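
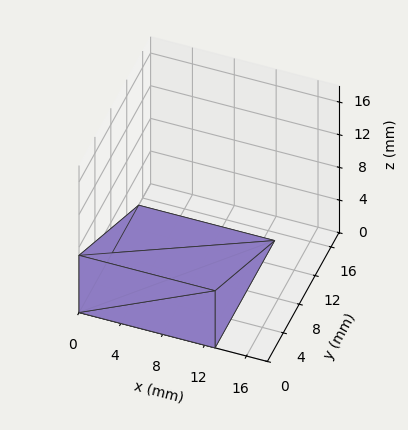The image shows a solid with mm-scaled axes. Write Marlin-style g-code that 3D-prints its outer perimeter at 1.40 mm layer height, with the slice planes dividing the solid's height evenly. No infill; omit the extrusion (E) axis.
Reading the render: the shape is a wedge (ramp): 13 × 15 mm base, rising to 7 mm along the y=0 edge and sloping linearly to z=0 at y=15 (dimensions read to the nearest mm from the axis ticks). For the g-code, the solid's height is divided into equal slices at the stated Δz and each level perimeter traced with G1 moves after a G0 lift.

; perimeter-only toolpath
G21 ; units = mm
G90 ; absolute positioning
G28 ; home
; layer 1
G0 Z1.40
G0 X0.00 Y0.00
G1 X13.00 Y0.00
G1 X13.00 Y12.00
G1 X0.00 Y12.00
G1 X0.00 Y0.00
; layer 2
G0 Z2.80
G0 X0.00 Y0.00
G1 X13.00 Y0.00
G1 X13.00 Y9.00
G1 X0.00 Y9.00
G1 X0.00 Y0.00
; layer 3
G0 Z4.20
G0 X0.00 Y0.00
G1 X13.00 Y0.00
G1 X13.00 Y6.00
G1 X0.00 Y6.00
G1 X0.00 Y0.00
; layer 4
G0 Z5.60
G0 X0.00 Y0.00
G1 X13.00 Y0.00
G1 X13.00 Y3.00
G1 X0.00 Y3.00
G1 X0.00 Y0.00
M2 ; end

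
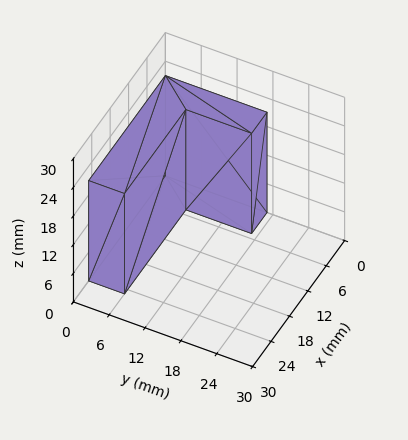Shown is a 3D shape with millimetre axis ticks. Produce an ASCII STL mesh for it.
Reading the render: the shape is an L-shaped prism: outer 25 × 17 mm, arm thicknesses ≈ 6 mm (horizontal) and 5 mm (vertical), extruded 21 mm in z (dimensions read to the nearest mm from the axis ticks). For the STL, each face is triangulated and given an outward normal.

solid part
  facet normal 0.0000 0.0000 -1.0000
    outer loop
      vertex 25.000 6.000 0.000
      vertex 25.000 0.000 0.000
      vertex 0.000 0.000 0.000
    endloop
  endfacet
  facet normal 0.0000 0.0000 -1.0000
    outer loop
      vertex 5.000 6.000 0.000
      vertex 25.000 6.000 0.000
      vertex 0.000 0.000 0.000
    endloop
  endfacet
  facet normal 0.0000 0.0000 -1.0000
    outer loop
      vertex 5.000 17.000 0.000
      vertex 5.000 6.000 0.000
      vertex 0.000 0.000 0.000
    endloop
  endfacet
  facet normal 0.0000 0.0000 -1.0000
    outer loop
      vertex 0.000 17.000 0.000
      vertex 5.000 17.000 0.000
      vertex 0.000 0.000 0.000
    endloop
  endfacet
  facet normal 0.0000 0.0000 1.0000
    outer loop
      vertex 0.000 0.000 21.000
      vertex 25.000 0.000 21.000
      vertex 25.000 6.000 21.000
    endloop
  endfacet
  facet normal 0.0000 0.0000 1.0000
    outer loop
      vertex 0.000 0.000 21.000
      vertex 25.000 6.000 21.000
      vertex 5.000 6.000 21.000
    endloop
  endfacet
  facet normal 0.0000 0.0000 1.0000
    outer loop
      vertex 0.000 0.000 21.000
      vertex 5.000 6.000 21.000
      vertex 5.000 17.000 21.000
    endloop
  endfacet
  facet normal 0.0000 0.0000 1.0000
    outer loop
      vertex 0.000 0.000 21.000
      vertex 5.000 17.000 21.000
      vertex 0.000 17.000 21.000
    endloop
  endfacet
  facet normal 0.0000 -1.0000 0.0000
    outer loop
      vertex 0.000 0.000 0.000
      vertex 25.000 0.000 0.000
      vertex 25.000 0.000 21.000
    endloop
  endfacet
  facet normal 0.0000 -1.0000 0.0000
    outer loop
      vertex 0.000 0.000 0.000
      vertex 25.000 0.000 21.000
      vertex 0.000 0.000 21.000
    endloop
  endfacet
  facet normal 1.0000 0.0000 0.0000
    outer loop
      vertex 25.000 0.000 0.000
      vertex 25.000 6.000 0.000
      vertex 25.000 6.000 21.000
    endloop
  endfacet
  facet normal 1.0000 0.0000 0.0000
    outer loop
      vertex 25.000 0.000 0.000
      vertex 25.000 6.000 21.000
      vertex 25.000 0.000 21.000
    endloop
  endfacet
  facet normal 0.0000 1.0000 0.0000
    outer loop
      vertex 25.000 6.000 0.000
      vertex 5.000 6.000 0.000
      vertex 5.000 6.000 21.000
    endloop
  endfacet
  facet normal 0.0000 1.0000 0.0000
    outer loop
      vertex 25.000 6.000 0.000
      vertex 5.000 6.000 21.000
      vertex 25.000 6.000 21.000
    endloop
  endfacet
  facet normal 1.0000 0.0000 0.0000
    outer loop
      vertex 5.000 6.000 0.000
      vertex 5.000 17.000 0.000
      vertex 5.000 17.000 21.000
    endloop
  endfacet
  facet normal 1.0000 0.0000 0.0000
    outer loop
      vertex 5.000 6.000 0.000
      vertex 5.000 17.000 21.000
      vertex 5.000 6.000 21.000
    endloop
  endfacet
  facet normal 0.0000 1.0000 0.0000
    outer loop
      vertex 5.000 17.000 0.000
      vertex 0.000 17.000 0.000
      vertex 0.000 17.000 21.000
    endloop
  endfacet
  facet normal 0.0000 1.0000 0.0000
    outer loop
      vertex 5.000 17.000 0.000
      vertex 0.000 17.000 21.000
      vertex 5.000 17.000 21.000
    endloop
  endfacet
  facet normal -1.0000 0.0000 0.0000
    outer loop
      vertex 0.000 17.000 0.000
      vertex 0.000 0.000 0.000
      vertex 0.000 0.000 21.000
    endloop
  endfacet
  facet normal -1.0000 0.0000 0.0000
    outer loop
      vertex 0.000 17.000 0.000
      vertex 0.000 0.000 21.000
      vertex 0.000 17.000 21.000
    endloop
  endfacet
endsolid part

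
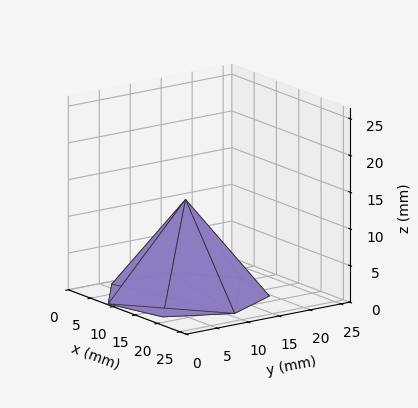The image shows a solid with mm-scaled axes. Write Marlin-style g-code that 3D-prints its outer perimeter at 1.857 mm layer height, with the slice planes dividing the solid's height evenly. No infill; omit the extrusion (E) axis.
Reading the render: the shape is a regular 7-sided pyramid, base circumscribed radius ≈ 11 mm, apex at z ≈ 13 mm (dimensions read to the nearest mm from the axis ticks). For the g-code, the solid's height is divided into equal slices at the stated Δz and each level perimeter traced with G1 moves after a G0 lift.

; perimeter-only toolpath
G21 ; units = mm
G90 ; absolute positioning
G28 ; home
; layer 1
G0 Z1.857
G0 X20.429 Y11.000
G1 X16.878 Y18.371
G1 X8.902 Y20.192
G1 X2.505 Y15.091
G1 X2.505 Y6.909
G1 X8.902 Y1.808
G1 X16.878 Y3.629
G1 X20.429 Y11.000
; layer 2
G0 Z3.714
G0 X18.857 Y11.000
G1 X15.899 Y17.143
G1 X9.251 Y18.660
G1 X3.921 Y14.409
G1 X3.921 Y7.591
G1 X9.251 Y3.340
G1 X15.899 Y4.857
G1 X18.857 Y11.000
; layer 3
G0 Z5.571
G0 X17.286 Y11.000
G1 X14.919 Y15.914
G1 X9.601 Y17.128
G1 X5.337 Y13.727
G1 X5.337 Y8.273
G1 X9.601 Y4.872
G1 X14.919 Y6.086
G1 X17.286 Y11.000
; layer 4
G0 Z7.429
G0 X15.714 Y11.000
G1 X13.939 Y14.686
G1 X9.951 Y15.596
G1 X6.752 Y13.046
G1 X6.752 Y8.954
G1 X9.951 Y6.404
G1 X13.939 Y7.314
G1 X15.714 Y11.000
; layer 5
G0 Z9.286
G0 X14.143 Y11.000
G1 X12.959 Y13.457
G1 X10.301 Y14.064
G1 X8.168 Y12.364
G1 X8.168 Y9.636
G1 X10.301 Y7.936
G1 X12.959 Y8.543
G1 X14.143 Y11.000
; layer 6
G0 Z11.143
G0 X12.571 Y11.000
G1 X11.980 Y12.229
G1 X10.650 Y12.532
G1 X9.584 Y11.682
G1 X9.584 Y10.318
G1 X10.650 Y9.468
G1 X11.980 Y9.771
G1 X12.571 Y11.000
M2 ; end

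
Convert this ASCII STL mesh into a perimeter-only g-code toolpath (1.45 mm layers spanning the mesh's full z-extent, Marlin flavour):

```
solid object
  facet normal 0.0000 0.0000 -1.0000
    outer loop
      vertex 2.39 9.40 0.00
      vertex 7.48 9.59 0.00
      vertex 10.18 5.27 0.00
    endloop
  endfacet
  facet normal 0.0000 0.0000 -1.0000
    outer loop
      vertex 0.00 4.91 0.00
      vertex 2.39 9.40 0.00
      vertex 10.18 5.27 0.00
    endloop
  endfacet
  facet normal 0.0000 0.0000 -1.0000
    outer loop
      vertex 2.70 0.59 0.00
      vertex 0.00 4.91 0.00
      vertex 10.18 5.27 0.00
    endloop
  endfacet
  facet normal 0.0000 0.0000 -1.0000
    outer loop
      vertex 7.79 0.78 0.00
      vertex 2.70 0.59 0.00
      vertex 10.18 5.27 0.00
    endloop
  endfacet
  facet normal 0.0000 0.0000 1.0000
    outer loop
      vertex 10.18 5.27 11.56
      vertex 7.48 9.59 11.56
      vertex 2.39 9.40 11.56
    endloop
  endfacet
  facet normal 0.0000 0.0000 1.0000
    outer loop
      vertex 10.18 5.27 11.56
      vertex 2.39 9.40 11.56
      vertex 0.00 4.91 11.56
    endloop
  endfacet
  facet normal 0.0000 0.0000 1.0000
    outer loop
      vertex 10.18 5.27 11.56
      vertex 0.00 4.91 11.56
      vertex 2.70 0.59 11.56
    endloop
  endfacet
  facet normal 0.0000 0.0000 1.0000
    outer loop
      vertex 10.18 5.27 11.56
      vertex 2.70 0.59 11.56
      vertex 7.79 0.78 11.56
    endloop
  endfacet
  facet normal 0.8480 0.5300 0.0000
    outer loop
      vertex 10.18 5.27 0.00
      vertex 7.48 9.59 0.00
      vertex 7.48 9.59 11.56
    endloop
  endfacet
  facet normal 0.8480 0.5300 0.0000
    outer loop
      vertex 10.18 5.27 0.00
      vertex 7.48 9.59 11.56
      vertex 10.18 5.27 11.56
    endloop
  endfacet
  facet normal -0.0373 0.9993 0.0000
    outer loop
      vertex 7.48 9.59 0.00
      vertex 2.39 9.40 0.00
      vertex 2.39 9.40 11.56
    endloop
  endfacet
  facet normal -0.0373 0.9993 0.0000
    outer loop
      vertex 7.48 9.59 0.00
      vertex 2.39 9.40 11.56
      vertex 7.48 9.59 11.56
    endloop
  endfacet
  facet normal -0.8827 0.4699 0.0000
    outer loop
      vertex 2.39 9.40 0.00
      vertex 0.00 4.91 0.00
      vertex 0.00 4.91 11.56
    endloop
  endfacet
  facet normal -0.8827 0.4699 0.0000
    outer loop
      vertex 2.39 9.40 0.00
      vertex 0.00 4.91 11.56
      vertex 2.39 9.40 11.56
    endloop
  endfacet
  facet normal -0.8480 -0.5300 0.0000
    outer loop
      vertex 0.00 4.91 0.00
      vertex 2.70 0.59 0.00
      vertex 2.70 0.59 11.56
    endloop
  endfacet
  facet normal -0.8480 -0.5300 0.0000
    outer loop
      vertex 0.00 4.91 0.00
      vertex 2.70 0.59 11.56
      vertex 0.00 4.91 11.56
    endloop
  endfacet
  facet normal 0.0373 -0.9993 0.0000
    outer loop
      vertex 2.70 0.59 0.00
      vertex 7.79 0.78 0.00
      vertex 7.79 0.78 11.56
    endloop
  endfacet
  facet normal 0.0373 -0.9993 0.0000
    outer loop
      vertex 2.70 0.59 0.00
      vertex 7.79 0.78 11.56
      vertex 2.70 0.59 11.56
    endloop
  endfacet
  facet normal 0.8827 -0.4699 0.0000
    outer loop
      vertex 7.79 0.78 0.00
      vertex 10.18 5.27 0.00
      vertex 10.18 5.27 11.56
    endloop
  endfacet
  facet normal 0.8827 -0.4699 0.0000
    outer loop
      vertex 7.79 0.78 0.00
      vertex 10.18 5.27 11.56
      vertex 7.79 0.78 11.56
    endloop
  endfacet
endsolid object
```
; perimeter-only toolpath
G21 ; units = mm
G90 ; absolute positioning
G28 ; home
; layer 1
G0 Z1.45
G0 X10.18 Y5.27
G1 X7.48 Y9.59
G1 X2.39 Y9.40
G1 X0.00 Y4.91
G1 X2.70 Y0.59
G1 X7.79 Y0.78
G1 X10.18 Y5.27
; layer 2
G0 Z2.89
G0 X10.18 Y5.27
G1 X7.48 Y9.59
G1 X2.39 Y9.40
G1 X0.00 Y4.91
G1 X2.70 Y0.59
G1 X7.79 Y0.78
G1 X10.18 Y5.27
; layer 3
G0 Z4.33
G0 X10.18 Y5.27
G1 X7.48 Y9.59
G1 X2.39 Y9.40
G1 X0.00 Y4.91
G1 X2.70 Y0.59
G1 X7.79 Y0.78
G1 X10.18 Y5.27
; layer 4
G0 Z5.78
G0 X10.18 Y5.27
G1 X7.48 Y9.59
G1 X2.39 Y9.40
G1 X0.00 Y4.91
G1 X2.70 Y0.59
G1 X7.79 Y0.78
G1 X10.18 Y5.27
; layer 5
G0 Z7.23
G0 X10.18 Y5.27
G1 X7.48 Y9.59
G1 X2.39 Y9.40
G1 X0.00 Y4.91
G1 X2.70 Y0.59
G1 X7.79 Y0.78
G1 X10.18 Y5.27
; layer 6
G0 Z8.67
G0 X10.18 Y5.27
G1 X7.48 Y9.59
G1 X2.39 Y9.40
G1 X0.00 Y4.91
G1 X2.70 Y0.59
G1 X7.79 Y0.78
G1 X10.18 Y5.27
; layer 7
G0 Z10.12
G0 X10.18 Y5.27
G1 X7.48 Y9.59
G1 X2.39 Y9.40
G1 X0.00 Y4.91
G1 X2.70 Y0.59
G1 X7.79 Y0.78
G1 X10.18 Y5.27
; layer 8
G0 Z11.56
G0 X10.18 Y5.27
G1 X7.48 Y9.59
G1 X2.39 Y9.40
G1 X0.00 Y4.91
G1 X2.70 Y0.59
G1 X7.79 Y0.78
G1 X10.18 Y5.27
M2 ; end

The solid is a regular 6-sided prism (a cylinder approximated with 6 flat sides), circumscribed radius ≈ 5.09 mm, height ≈ 11.6 mm. Slicing at Δz = 1.45 mm — 8 equal slices spanning the solid's height, so layer i sits at z = i·h/8 — gives 8 non-empty perimeters. Each is a 6-segment closed polygon; G0 lifts to the layer z and rapids to the start vertex, then G1 traces the edges.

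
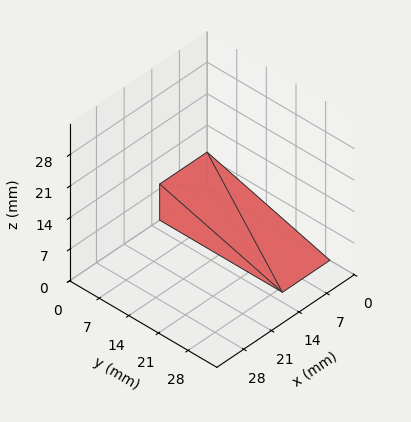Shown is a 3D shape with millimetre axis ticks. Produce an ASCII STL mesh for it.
Reading the render: the shape is a wedge (ramp): 12 × 29 mm base, rising to 8 mm along the y=0 edge and sloping linearly to z=0 at y=29 (dimensions read to the nearest mm from the axis ticks). For the STL, each face is triangulated and given an outward normal.

solid part
  facet normal 0.0000 0.0000 -1.0000
    outer loop
      vertex 12.00 29.00 0.00
      vertex 12.00 0.00 0.00
      vertex 0.00 0.00 0.00
    endloop
  endfacet
  facet normal 0.0000 0.0000 -1.0000
    outer loop
      vertex 0.00 29.00 0.00
      vertex 12.00 29.00 0.00
      vertex 0.00 0.00 0.00
    endloop
  endfacet
  facet normal 0.0000 -1.0000 0.0000
    outer loop
      vertex 0.00 0.00 0.00
      vertex 12.00 0.00 0.00
      vertex 12.00 0.00 8.00
    endloop
  endfacet
  facet normal 0.0000 -1.0000 0.0000
    outer loop
      vertex 0.00 0.00 0.00
      vertex 12.00 0.00 8.00
      vertex 0.00 0.00 8.00
    endloop
  endfacet
  facet normal 0.0000 0.2659 0.9640
    outer loop
      vertex 0.00 0.00 8.00
      vertex 12.00 0.00 8.00
      vertex 12.00 29.00 0.00
    endloop
  endfacet
  facet normal 0.0000 0.2659 0.9640
    outer loop
      vertex 0.00 0.00 8.00
      vertex 12.00 29.00 0.00
      vertex 0.00 29.00 0.00
    endloop
  endfacet
  facet normal -1.0000 0.0000 0.0000
    outer loop
      vertex 0.00 0.00 8.00
      vertex 0.00 29.00 0.00
      vertex 0.00 0.00 0.00
    endloop
  endfacet
  facet normal 1.0000 0.0000 0.0000
    outer loop
      vertex 12.00 0.00 0.00
      vertex 12.00 29.00 0.00
      vertex 12.00 0.00 8.00
    endloop
  endfacet
endsolid part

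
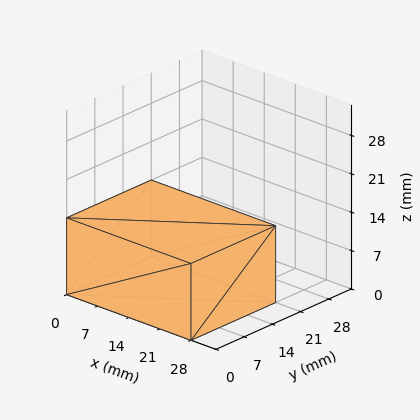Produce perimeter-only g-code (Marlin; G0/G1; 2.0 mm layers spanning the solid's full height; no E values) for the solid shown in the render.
Reading the render: the shape is a rectangular box, roughly 28 × 21 mm footprint and 14 mm tall (dimensions read to the nearest mm from the axis ticks). For the g-code, the solid's height is divided into equal slices at the stated Δz and each level perimeter traced with G1 moves after a G0 lift.

; perimeter-only toolpath
G21 ; units = mm
G90 ; absolute positioning
G28 ; home
; layer 1
G0 Z2.0
G0 X0.0 Y0.0
G1 X28.0 Y0.0
G1 X28.0 Y21.0
G1 X0.0 Y21.0
G1 X0.0 Y0.0
; layer 2
G0 Z4.0
G0 X0.0 Y0.0
G1 X28.0 Y0.0
G1 X28.0 Y21.0
G1 X0.0 Y21.0
G1 X0.0 Y0.0
; layer 3
G0 Z6.0
G0 X0.0 Y0.0
G1 X28.0 Y0.0
G1 X28.0 Y21.0
G1 X0.0 Y21.0
G1 X0.0 Y0.0
; layer 4
G0 Z8.0
G0 X0.0 Y0.0
G1 X28.0 Y0.0
G1 X28.0 Y21.0
G1 X0.0 Y21.0
G1 X0.0 Y0.0
; layer 5
G0 Z10.0
G0 X0.0 Y0.0
G1 X28.0 Y0.0
G1 X28.0 Y21.0
G1 X0.0 Y21.0
G1 X0.0 Y0.0
; layer 6
G0 Z12.0
G0 X0.0 Y0.0
G1 X28.0 Y0.0
G1 X28.0 Y21.0
G1 X0.0 Y21.0
G1 X0.0 Y0.0
; layer 7
G0 Z14.0
G0 X0.0 Y0.0
G1 X28.0 Y0.0
G1 X28.0 Y21.0
G1 X0.0 Y21.0
G1 X0.0 Y0.0
M2 ; end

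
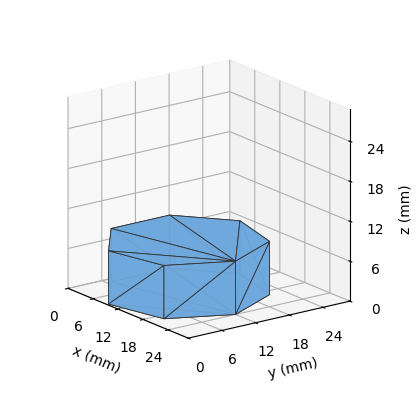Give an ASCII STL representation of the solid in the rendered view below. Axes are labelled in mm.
Reading the render: the shape is a regular 7-sided prism (a cylinder approximated with 7 flat sides), circumscribed radius ≈ 12 mm, height ≈ 8 mm (dimensions read to the nearest mm from the axis ticks). For the STL, each face is triangulated and given an outward normal.

solid part
  facet normal 0.0000 0.0000 -1.0000
    outer loop
      vertex 9.3 23.7 0.0
      vertex 19.5 21.4 0.0
      vertex 24.0 12.0 0.0
    endloop
  endfacet
  facet normal 0.0000 0.0000 -1.0000
    outer loop
      vertex 1.2 17.2 0.0
      vertex 9.3 23.7 0.0
      vertex 24.0 12.0 0.0
    endloop
  endfacet
  facet normal 0.0000 0.0000 -1.0000
    outer loop
      vertex 1.2 6.8 0.0
      vertex 1.2 17.2 0.0
      vertex 24.0 12.0 0.0
    endloop
  endfacet
  facet normal 0.0000 0.0000 -1.0000
    outer loop
      vertex 9.3 0.3 0.0
      vertex 1.2 6.8 0.0
      vertex 24.0 12.0 0.0
    endloop
  endfacet
  facet normal 0.0000 0.0000 -1.0000
    outer loop
      vertex 19.5 2.6 0.0
      vertex 9.3 0.3 0.0
      vertex 24.0 12.0 0.0
    endloop
  endfacet
  facet normal 0.0000 0.0000 1.0000
    outer loop
      vertex 24.0 12.0 8.0
      vertex 19.5 21.4 8.0
      vertex 9.3 23.7 8.0
    endloop
  endfacet
  facet normal 0.0000 0.0000 1.0000
    outer loop
      vertex 24.0 12.0 8.0
      vertex 9.3 23.7 8.0
      vertex 1.2 17.2 8.0
    endloop
  endfacet
  facet normal 0.0000 0.0000 1.0000
    outer loop
      vertex 24.0 12.0 8.0
      vertex 1.2 17.2 8.0
      vertex 1.2 6.8 8.0
    endloop
  endfacet
  facet normal 0.0000 0.0000 1.0000
    outer loop
      vertex 24.0 12.0 8.0
      vertex 1.2 6.8 8.0
      vertex 9.3 0.3 8.0
    endloop
  endfacet
  facet normal 0.0000 0.0000 1.0000
    outer loop
      vertex 24.0 12.0 8.0
      vertex 9.3 0.3 8.0
      vertex 19.5 2.6 8.0
    endloop
  endfacet
  facet normal 0.9020 0.4318 0.0000
    outer loop
      vertex 24.0 12.0 0.0
      vertex 19.5 21.4 0.0
      vertex 19.5 21.4 8.0
    endloop
  endfacet
  facet normal 0.9020 0.4318 0.0000
    outer loop
      vertex 24.0 12.0 0.0
      vertex 19.5 21.4 8.0
      vertex 24.0 12.0 8.0
    endloop
  endfacet
  facet normal 0.2200 0.9755 0.0000
    outer loop
      vertex 19.5 21.4 0.0
      vertex 9.3 23.7 0.0
      vertex 9.3 23.7 8.0
    endloop
  endfacet
  facet normal 0.2200 0.9755 0.0000
    outer loop
      vertex 19.5 21.4 0.0
      vertex 9.3 23.7 8.0
      vertex 19.5 21.4 8.0
    endloop
  endfacet
  facet normal -0.6259 0.7799 0.0000
    outer loop
      vertex 9.3 23.7 0.0
      vertex 1.2 17.2 0.0
      vertex 1.2 17.2 8.0
    endloop
  endfacet
  facet normal -0.6259 0.7799 0.0000
    outer loop
      vertex 9.3 23.7 0.0
      vertex 1.2 17.2 8.0
      vertex 9.3 23.7 8.0
    endloop
  endfacet
  facet normal -1.0000 0.0000 0.0000
    outer loop
      vertex 1.2 17.2 0.0
      vertex 1.2 6.8 0.0
      vertex 1.2 6.8 8.0
    endloop
  endfacet
  facet normal -1.0000 0.0000 0.0000
    outer loop
      vertex 1.2 17.2 0.0
      vertex 1.2 6.8 8.0
      vertex 1.2 17.2 8.0
    endloop
  endfacet
  facet normal -0.6259 -0.7799 0.0000
    outer loop
      vertex 1.2 6.8 0.0
      vertex 9.3 0.3 0.0
      vertex 9.3 0.3 8.0
    endloop
  endfacet
  facet normal -0.6259 -0.7799 0.0000
    outer loop
      vertex 1.2 6.8 0.0
      vertex 9.3 0.3 8.0
      vertex 1.2 6.8 8.0
    endloop
  endfacet
  facet normal 0.2200 -0.9755 0.0000
    outer loop
      vertex 9.3 0.3 0.0
      vertex 19.5 2.6 0.0
      vertex 19.5 2.6 8.0
    endloop
  endfacet
  facet normal 0.2200 -0.9755 0.0000
    outer loop
      vertex 9.3 0.3 0.0
      vertex 19.5 2.6 8.0
      vertex 9.3 0.3 8.0
    endloop
  endfacet
  facet normal 0.9020 -0.4318 0.0000
    outer loop
      vertex 19.5 2.6 0.0
      vertex 24.0 12.0 0.0
      vertex 24.0 12.0 8.0
    endloop
  endfacet
  facet normal 0.9020 -0.4318 0.0000
    outer loop
      vertex 19.5 2.6 0.0
      vertex 24.0 12.0 8.0
      vertex 19.5 2.6 8.0
    endloop
  endfacet
endsolid part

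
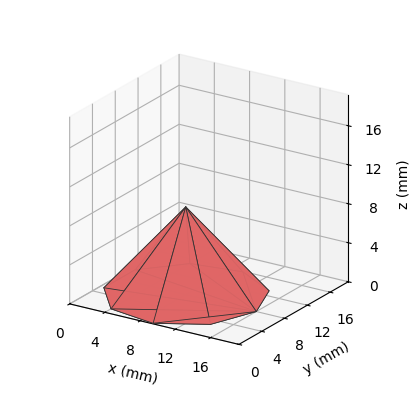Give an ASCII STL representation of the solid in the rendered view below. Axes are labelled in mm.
Reading the render: the shape is a regular 9-sided pyramid, base circumscribed radius ≈ 8 mm, apex at z ≈ 9 mm (dimensions read to the nearest mm from the axis ticks). For the STL, each face is triangulated and given an outward normal.

solid part
  facet normal 0.0000 0.0000 -1.0000
    outer loop
      vertex 9.39 15.88 0.00
      vertex 14.13 13.14 0.00
      vertex 16.00 8.00 0.00
    endloop
  endfacet
  facet normal 0.0000 0.0000 -1.0000
    outer loop
      vertex 4.00 14.93 0.00
      vertex 9.39 15.88 0.00
      vertex 16.00 8.00 0.00
    endloop
  endfacet
  facet normal 0.0000 0.0000 -1.0000
    outer loop
      vertex 0.48 10.74 0.00
      vertex 4.00 14.93 0.00
      vertex 16.00 8.00 0.00
    endloop
  endfacet
  facet normal 0.0000 0.0000 -1.0000
    outer loop
      vertex 0.48 5.26 0.00
      vertex 0.48 10.74 0.00
      vertex 16.00 8.00 0.00
    endloop
  endfacet
  facet normal 0.0000 0.0000 -1.0000
    outer loop
      vertex 4.00 1.07 0.00
      vertex 0.48 5.26 0.00
      vertex 16.00 8.00 0.00
    endloop
  endfacet
  facet normal 0.0000 0.0000 -1.0000
    outer loop
      vertex 9.39 0.12 0.00
      vertex 4.00 1.07 0.00
      vertex 16.00 8.00 0.00
    endloop
  endfacet
  facet normal 0.0000 0.0000 -1.0000
    outer loop
      vertex 14.13 2.86 0.00
      vertex 9.39 0.12 0.00
      vertex 16.00 8.00 0.00
    endloop
  endfacet
  facet normal 0.7212 0.2624 0.6411
    outer loop
      vertex 16.00 8.00 0.00
      vertex 14.13 13.14 0.00
      vertex 8.00 8.00 9.00
    endloop
  endfacet
  facet normal 0.3841 0.6644 0.6411
    outer loop
      vertex 14.13 13.14 0.00
      vertex 9.39 15.88 0.00
      vertex 8.00 8.00 9.00
    endloop
  endfacet
  facet normal -0.1332 0.7558 0.6411
    outer loop
      vertex 9.39 15.88 0.00
      vertex 4.00 14.93 0.00
      vertex 8.00 8.00 9.00
    endloop
  endfacet
  facet normal -0.5876 0.4936 0.6412
    outer loop
      vertex 4.00 14.93 0.00
      vertex 0.48 10.74 0.00
      vertex 8.00 8.00 9.00
    endloop
  endfacet
  facet normal -0.7674 0.0000 0.6412
    outer loop
      vertex 0.48 10.74 0.00
      vertex 0.48 5.26 0.00
      vertex 8.00 8.00 9.00
    endloop
  endfacet
  facet normal -0.5876 -0.4936 0.6412
    outer loop
      vertex 0.48 5.26 0.00
      vertex 4.00 1.07 0.00
      vertex 8.00 8.00 9.00
    endloop
  endfacet
  facet normal -0.1332 -0.7558 0.6411
    outer loop
      vertex 4.00 1.07 0.00
      vertex 9.39 0.12 0.00
      vertex 8.00 8.00 9.00
    endloop
  endfacet
  facet normal 0.3841 -0.6644 0.6411
    outer loop
      vertex 9.39 0.12 0.00
      vertex 14.13 2.86 0.00
      vertex 8.00 8.00 9.00
    endloop
  endfacet
  facet normal 0.7212 -0.2624 0.6411
    outer loop
      vertex 14.13 2.86 0.00
      vertex 16.00 8.00 0.00
      vertex 8.00 8.00 9.00
    endloop
  endfacet
endsolid part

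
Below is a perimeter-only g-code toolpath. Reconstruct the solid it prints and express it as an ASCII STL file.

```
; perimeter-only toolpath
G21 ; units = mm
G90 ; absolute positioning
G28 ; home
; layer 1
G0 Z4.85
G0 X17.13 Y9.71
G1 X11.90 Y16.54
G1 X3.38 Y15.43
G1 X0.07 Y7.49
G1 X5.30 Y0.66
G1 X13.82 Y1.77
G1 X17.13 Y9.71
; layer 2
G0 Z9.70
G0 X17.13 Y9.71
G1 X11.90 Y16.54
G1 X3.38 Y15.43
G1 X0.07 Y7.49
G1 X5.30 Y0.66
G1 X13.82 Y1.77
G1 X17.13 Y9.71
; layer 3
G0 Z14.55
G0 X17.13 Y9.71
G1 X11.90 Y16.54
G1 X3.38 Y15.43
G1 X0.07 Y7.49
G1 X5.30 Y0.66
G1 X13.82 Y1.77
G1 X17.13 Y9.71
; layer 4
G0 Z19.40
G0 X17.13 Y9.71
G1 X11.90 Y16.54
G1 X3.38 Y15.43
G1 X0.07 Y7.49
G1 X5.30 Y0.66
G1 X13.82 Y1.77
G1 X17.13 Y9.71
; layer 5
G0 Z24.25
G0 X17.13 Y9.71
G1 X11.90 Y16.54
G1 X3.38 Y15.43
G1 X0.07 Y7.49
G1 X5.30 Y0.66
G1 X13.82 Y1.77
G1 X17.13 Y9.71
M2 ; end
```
solid part
  facet normal 0.0000 0.0000 -1.0000
    outer loop
      vertex 3.38 15.43 0.00
      vertex 11.90 16.54 0.00
      vertex 17.13 9.71 0.00
    endloop
  endfacet
  facet normal 0.0000 0.0000 -1.0000
    outer loop
      vertex 0.07 7.49 0.00
      vertex 3.38 15.43 0.00
      vertex 17.13 9.71 0.00
    endloop
  endfacet
  facet normal 0.0000 0.0000 -1.0000
    outer loop
      vertex 5.30 0.66 0.00
      vertex 0.07 7.49 0.00
      vertex 17.13 9.71 0.00
    endloop
  endfacet
  facet normal 0.0000 0.0000 -1.0000
    outer loop
      vertex 13.82 1.77 0.00
      vertex 5.30 0.66 0.00
      vertex 17.13 9.71 0.00
    endloop
  endfacet
  facet normal 0.0000 0.0000 1.0000
    outer loop
      vertex 17.13 9.71 24.25
      vertex 11.90 16.54 24.25
      vertex 3.38 15.43 24.25
    endloop
  endfacet
  facet normal 0.0000 0.0000 1.0000
    outer loop
      vertex 17.13 9.71 24.25
      vertex 3.38 15.43 24.25
      vertex 0.07 7.49 24.25
    endloop
  endfacet
  facet normal 0.0000 0.0000 1.0000
    outer loop
      vertex 17.13 9.71 24.25
      vertex 0.07 7.49 24.25
      vertex 5.30 0.66 24.25
    endloop
  endfacet
  facet normal 0.0000 0.0000 1.0000
    outer loop
      vertex 17.13 9.71 24.25
      vertex 5.30 0.66 24.25
      vertex 13.82 1.77 24.25
    endloop
  endfacet
  facet normal 0.7940 0.6080 0.0000
    outer loop
      vertex 17.13 9.71 0.00
      vertex 11.90 16.54 0.00
      vertex 11.90 16.54 24.25
    endloop
  endfacet
  facet normal 0.7940 0.6080 0.0000
    outer loop
      vertex 17.13 9.71 0.00
      vertex 11.90 16.54 24.25
      vertex 17.13 9.71 24.25
    endloop
  endfacet
  facet normal -0.1292 0.9916 0.0000
    outer loop
      vertex 11.90 16.54 0.00
      vertex 3.38 15.43 0.00
      vertex 3.38 15.43 24.25
    endloop
  endfacet
  facet normal -0.1292 0.9916 0.0000
    outer loop
      vertex 11.90 16.54 0.00
      vertex 3.38 15.43 24.25
      vertex 11.90 16.54 24.25
    endloop
  endfacet
  facet normal -0.9230 0.3848 0.0000
    outer loop
      vertex 3.38 15.43 0.00
      vertex 0.07 7.49 0.00
      vertex 0.07 7.49 24.25
    endloop
  endfacet
  facet normal -0.9230 0.3848 0.0000
    outer loop
      vertex 3.38 15.43 0.00
      vertex 0.07 7.49 24.25
      vertex 3.38 15.43 24.25
    endloop
  endfacet
  facet normal -0.7940 -0.6080 0.0000
    outer loop
      vertex 0.07 7.49 0.00
      vertex 5.30 0.66 0.00
      vertex 5.30 0.66 24.25
    endloop
  endfacet
  facet normal -0.7940 -0.6080 0.0000
    outer loop
      vertex 0.07 7.49 0.00
      vertex 5.30 0.66 24.25
      vertex 0.07 7.49 24.25
    endloop
  endfacet
  facet normal 0.1292 -0.9916 0.0000
    outer loop
      vertex 5.30 0.66 0.00
      vertex 13.82 1.77 0.00
      vertex 13.82 1.77 24.25
    endloop
  endfacet
  facet normal 0.1292 -0.9916 0.0000
    outer loop
      vertex 5.30 0.66 0.00
      vertex 13.82 1.77 24.25
      vertex 5.30 0.66 24.25
    endloop
  endfacet
  facet normal 0.9230 -0.3848 0.0000
    outer loop
      vertex 13.82 1.77 0.00
      vertex 17.13 9.71 0.00
      vertex 17.13 9.71 24.25
    endloop
  endfacet
  facet normal 0.9230 -0.3848 0.0000
    outer loop
      vertex 13.82 1.77 0.00
      vertex 17.13 9.71 24.25
      vertex 13.82 1.77 24.25
    endloop
  endfacet
endsolid part

The G0 Z moves step by Δz≈4.85 mm. Every layer's G1 loop is the same polygon, so the solid is a straight extrusion of it from z=0 to z≈24.2. Closing with flat bottom and top caps and triangulating gives 20 facets — a regular 6-sided prism (a cylinder approximated with 6 flat sides), circumscribed radius ≈ 8.6 mm, height ≈ 24.2 mm.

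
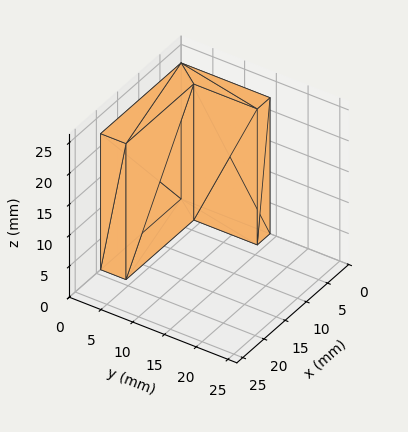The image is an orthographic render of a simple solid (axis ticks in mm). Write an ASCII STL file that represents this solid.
Reading the render: the shape is an L-shaped prism: outer 19 × 14 mm, arm thicknesses ≈ 4 mm (horizontal) and 3 mm (vertical), extruded 22 mm in z (dimensions read to the nearest mm from the axis ticks). For the STL, each face is triangulated and given an outward normal.

solid part
  facet normal 0.0000 0.0000 -1.0000
    outer loop
      vertex 19.00 4.00 0.00
      vertex 19.00 0.00 0.00
      vertex 0.00 0.00 0.00
    endloop
  endfacet
  facet normal 0.0000 0.0000 -1.0000
    outer loop
      vertex 3.00 4.00 0.00
      vertex 19.00 4.00 0.00
      vertex 0.00 0.00 0.00
    endloop
  endfacet
  facet normal 0.0000 0.0000 -1.0000
    outer loop
      vertex 3.00 14.00 0.00
      vertex 3.00 4.00 0.00
      vertex 0.00 0.00 0.00
    endloop
  endfacet
  facet normal 0.0000 0.0000 -1.0000
    outer loop
      vertex 0.00 14.00 0.00
      vertex 3.00 14.00 0.00
      vertex 0.00 0.00 0.00
    endloop
  endfacet
  facet normal 0.0000 0.0000 1.0000
    outer loop
      vertex 0.00 0.00 22.00
      vertex 19.00 0.00 22.00
      vertex 19.00 4.00 22.00
    endloop
  endfacet
  facet normal 0.0000 0.0000 1.0000
    outer loop
      vertex 0.00 0.00 22.00
      vertex 19.00 4.00 22.00
      vertex 3.00 4.00 22.00
    endloop
  endfacet
  facet normal 0.0000 0.0000 1.0000
    outer loop
      vertex 0.00 0.00 22.00
      vertex 3.00 4.00 22.00
      vertex 3.00 14.00 22.00
    endloop
  endfacet
  facet normal 0.0000 0.0000 1.0000
    outer loop
      vertex 0.00 0.00 22.00
      vertex 3.00 14.00 22.00
      vertex 0.00 14.00 22.00
    endloop
  endfacet
  facet normal 0.0000 -1.0000 0.0000
    outer loop
      vertex 0.00 0.00 0.00
      vertex 19.00 0.00 0.00
      vertex 19.00 0.00 22.00
    endloop
  endfacet
  facet normal 0.0000 -1.0000 0.0000
    outer loop
      vertex 0.00 0.00 0.00
      vertex 19.00 0.00 22.00
      vertex 0.00 0.00 22.00
    endloop
  endfacet
  facet normal 1.0000 0.0000 0.0000
    outer loop
      vertex 19.00 0.00 0.00
      vertex 19.00 4.00 0.00
      vertex 19.00 4.00 22.00
    endloop
  endfacet
  facet normal 1.0000 0.0000 0.0000
    outer loop
      vertex 19.00 0.00 0.00
      vertex 19.00 4.00 22.00
      vertex 19.00 0.00 22.00
    endloop
  endfacet
  facet normal 0.0000 1.0000 0.0000
    outer loop
      vertex 19.00 4.00 0.00
      vertex 3.00 4.00 0.00
      vertex 3.00 4.00 22.00
    endloop
  endfacet
  facet normal 0.0000 1.0000 0.0000
    outer loop
      vertex 19.00 4.00 0.00
      vertex 3.00 4.00 22.00
      vertex 19.00 4.00 22.00
    endloop
  endfacet
  facet normal 1.0000 0.0000 0.0000
    outer loop
      vertex 3.00 4.00 0.00
      vertex 3.00 14.00 0.00
      vertex 3.00 14.00 22.00
    endloop
  endfacet
  facet normal 1.0000 0.0000 0.0000
    outer loop
      vertex 3.00 4.00 0.00
      vertex 3.00 14.00 22.00
      vertex 3.00 4.00 22.00
    endloop
  endfacet
  facet normal 0.0000 1.0000 0.0000
    outer loop
      vertex 3.00 14.00 0.00
      vertex 0.00 14.00 0.00
      vertex 0.00 14.00 22.00
    endloop
  endfacet
  facet normal 0.0000 1.0000 0.0000
    outer loop
      vertex 3.00 14.00 0.00
      vertex 0.00 14.00 22.00
      vertex 3.00 14.00 22.00
    endloop
  endfacet
  facet normal -1.0000 0.0000 0.0000
    outer loop
      vertex 0.00 14.00 0.00
      vertex 0.00 0.00 0.00
      vertex 0.00 0.00 22.00
    endloop
  endfacet
  facet normal -1.0000 0.0000 0.0000
    outer loop
      vertex 0.00 14.00 0.00
      vertex 0.00 0.00 22.00
      vertex 0.00 14.00 22.00
    endloop
  endfacet
endsolid part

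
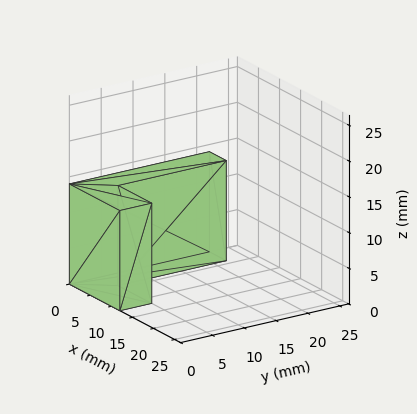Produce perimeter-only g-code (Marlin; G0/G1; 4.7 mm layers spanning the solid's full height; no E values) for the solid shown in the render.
Reading the render: the shape is an L-shaped prism: outer 12 × 22 mm, arm thicknesses ≈ 5 mm (horizontal) and 4 mm (vertical), extruded 14 mm in z (dimensions read to the nearest mm from the axis ticks). For the g-code, the solid's height is divided into equal slices at the stated Δz and each level perimeter traced with G1 moves after a G0 lift.

; perimeter-only toolpath
G21 ; units = mm
G90 ; absolute positioning
G28 ; home
; layer 1
G0 Z4.7
G0 X0.0 Y0.0
G1 X12.0 Y0.0
G1 X12.0 Y5.0
G1 X4.0 Y5.0
G1 X4.0 Y22.0
G1 X0.0 Y22.0
G1 X0.0 Y0.0
; layer 2
G0 Z9.3
G0 X0.0 Y0.0
G1 X12.0 Y0.0
G1 X12.0 Y5.0
G1 X4.0 Y5.0
G1 X4.0 Y22.0
G1 X0.0 Y22.0
G1 X0.0 Y0.0
; layer 3
G0 Z14.0
G0 X0.0 Y0.0
G1 X12.0 Y0.0
G1 X12.0 Y5.0
G1 X4.0 Y5.0
G1 X4.0 Y22.0
G1 X0.0 Y22.0
G1 X0.0 Y0.0
M2 ; end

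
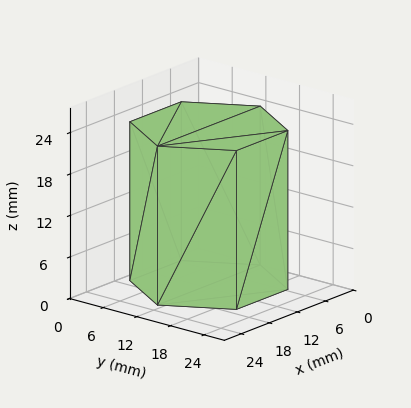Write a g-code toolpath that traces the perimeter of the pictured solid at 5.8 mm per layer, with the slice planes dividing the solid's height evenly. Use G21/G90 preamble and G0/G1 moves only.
Reading the render: the shape is a regular 6-sided prism (a cylinder approximated with 6 flat sides), circumscribed radius ≈ 11 mm, height ≈ 23 mm (dimensions read to the nearest mm from the axis ticks). For the g-code, the solid's height is divided into equal slices at the stated Δz and each level perimeter traced with G1 moves after a G0 lift.

; perimeter-only toolpath
G21 ; units = mm
G90 ; absolute positioning
G28 ; home
; layer 1
G0 Z5.8
G0 X22.0 Y11.0
G1 X16.5 Y20.5
G1 X5.5 Y20.5
G1 X0.0 Y11.0
G1 X5.5 Y1.5
G1 X16.5 Y1.5
G1 X22.0 Y11.0
; layer 2
G0 Z11.5
G0 X22.0 Y11.0
G1 X16.5 Y20.5
G1 X5.5 Y20.5
G1 X0.0 Y11.0
G1 X5.5 Y1.5
G1 X16.5 Y1.5
G1 X22.0 Y11.0
; layer 3
G0 Z17.2
G0 X22.0 Y11.0
G1 X16.5 Y20.5
G1 X5.5 Y20.5
G1 X0.0 Y11.0
G1 X5.5 Y1.5
G1 X16.5 Y1.5
G1 X22.0 Y11.0
; layer 4
G0 Z23.0
G0 X22.0 Y11.0
G1 X16.5 Y20.5
G1 X5.5 Y20.5
G1 X0.0 Y11.0
G1 X5.5 Y1.5
G1 X16.5 Y1.5
G1 X22.0 Y11.0
M2 ; end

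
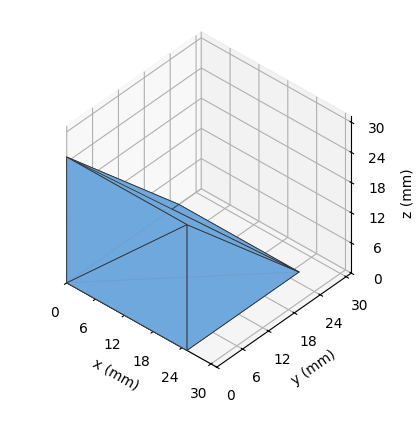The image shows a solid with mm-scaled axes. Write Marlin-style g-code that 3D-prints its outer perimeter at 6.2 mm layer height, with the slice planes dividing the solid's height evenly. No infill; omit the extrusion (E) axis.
Reading the render: the shape is a wedge (ramp): 25 × 26 mm base, rising to 25 mm along the y=0 edge and sloping linearly to z=0 at y=26 (dimensions read to the nearest mm from the axis ticks). For the g-code, the solid's height is divided into equal slices at the stated Δz and each level perimeter traced with G1 moves after a G0 lift.

; perimeter-only toolpath
G21 ; units = mm
G90 ; absolute positioning
G28 ; home
; layer 1
G0 Z6.2
G0 X0.0 Y0.0
G1 X25.0 Y0.0
G1 X25.0 Y19.5
G1 X0.0 Y19.5
G1 X0.0 Y0.0
; layer 2
G0 Z12.5
G0 X0.0 Y0.0
G1 X25.0 Y0.0
G1 X25.0 Y13.0
G1 X0.0 Y13.0
G1 X0.0 Y0.0
; layer 3
G0 Z18.8
G0 X0.0 Y0.0
G1 X25.0 Y0.0
G1 X25.0 Y6.5
G1 X0.0 Y6.5
G1 X0.0 Y0.0
M2 ; end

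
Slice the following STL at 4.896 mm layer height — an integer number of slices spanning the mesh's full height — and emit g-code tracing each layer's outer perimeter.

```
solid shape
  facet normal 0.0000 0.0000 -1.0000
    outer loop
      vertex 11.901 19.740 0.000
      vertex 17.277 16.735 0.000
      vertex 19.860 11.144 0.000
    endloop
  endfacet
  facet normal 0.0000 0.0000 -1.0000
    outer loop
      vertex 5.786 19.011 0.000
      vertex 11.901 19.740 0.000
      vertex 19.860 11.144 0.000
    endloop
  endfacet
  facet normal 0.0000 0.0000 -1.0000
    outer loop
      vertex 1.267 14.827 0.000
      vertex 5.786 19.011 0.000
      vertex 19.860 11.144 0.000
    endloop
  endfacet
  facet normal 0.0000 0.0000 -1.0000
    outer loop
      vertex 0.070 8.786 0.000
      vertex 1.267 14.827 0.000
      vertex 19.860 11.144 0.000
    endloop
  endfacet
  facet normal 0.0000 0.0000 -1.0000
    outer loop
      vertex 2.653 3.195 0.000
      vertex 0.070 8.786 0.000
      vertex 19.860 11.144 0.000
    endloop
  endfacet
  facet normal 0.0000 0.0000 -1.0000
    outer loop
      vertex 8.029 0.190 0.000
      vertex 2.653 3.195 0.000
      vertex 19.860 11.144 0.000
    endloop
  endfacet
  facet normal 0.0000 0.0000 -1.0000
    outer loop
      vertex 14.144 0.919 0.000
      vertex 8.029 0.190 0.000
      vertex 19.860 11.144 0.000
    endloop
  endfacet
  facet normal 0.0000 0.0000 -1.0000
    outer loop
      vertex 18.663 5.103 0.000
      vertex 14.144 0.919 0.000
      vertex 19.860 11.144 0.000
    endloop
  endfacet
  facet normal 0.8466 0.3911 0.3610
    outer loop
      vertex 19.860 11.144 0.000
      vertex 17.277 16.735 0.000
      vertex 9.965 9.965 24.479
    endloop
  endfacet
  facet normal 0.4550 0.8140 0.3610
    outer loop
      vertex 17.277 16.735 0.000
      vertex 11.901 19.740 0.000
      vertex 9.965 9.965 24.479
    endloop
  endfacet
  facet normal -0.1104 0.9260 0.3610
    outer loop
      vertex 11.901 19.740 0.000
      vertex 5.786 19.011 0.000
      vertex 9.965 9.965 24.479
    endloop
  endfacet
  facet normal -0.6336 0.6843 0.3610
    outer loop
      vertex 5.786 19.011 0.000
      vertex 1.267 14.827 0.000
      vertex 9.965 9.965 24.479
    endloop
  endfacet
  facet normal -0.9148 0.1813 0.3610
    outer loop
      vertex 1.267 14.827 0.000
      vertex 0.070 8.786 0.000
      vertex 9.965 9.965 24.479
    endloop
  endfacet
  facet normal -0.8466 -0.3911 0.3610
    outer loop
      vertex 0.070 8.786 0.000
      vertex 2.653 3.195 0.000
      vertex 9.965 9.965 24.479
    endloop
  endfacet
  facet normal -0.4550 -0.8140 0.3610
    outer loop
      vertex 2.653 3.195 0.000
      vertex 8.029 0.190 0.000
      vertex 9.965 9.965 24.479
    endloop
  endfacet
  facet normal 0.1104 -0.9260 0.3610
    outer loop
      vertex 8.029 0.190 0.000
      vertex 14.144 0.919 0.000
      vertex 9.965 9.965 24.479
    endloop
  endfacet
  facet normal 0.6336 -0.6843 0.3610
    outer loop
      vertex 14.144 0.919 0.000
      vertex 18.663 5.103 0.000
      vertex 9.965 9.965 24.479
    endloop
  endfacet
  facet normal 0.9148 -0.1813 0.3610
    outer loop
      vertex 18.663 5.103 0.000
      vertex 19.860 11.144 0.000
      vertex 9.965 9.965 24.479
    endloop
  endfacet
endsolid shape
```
; perimeter-only toolpath
G21 ; units = mm
G90 ; absolute positioning
G28 ; home
; layer 1
G0 Z4.896
G0 X17.881 Y10.908
G1 X15.815 Y15.381
G1 X11.514 Y17.785
G1 X6.622 Y17.202
G1 X3.007 Y13.855
G1 X2.049 Y9.022
G1 X4.115 Y4.549
G1 X8.416 Y2.145
G1 X13.308 Y2.728
G1 X16.923 Y6.075
G1 X17.881 Y10.908
; layer 2
G0 Z9.792
G0 X15.902 Y10.672
G1 X14.352 Y14.027
G1 X11.127 Y15.830
G1 X7.458 Y15.393
G1 X4.746 Y12.882
G1 X4.028 Y9.258
G1 X5.578 Y5.903
G1 X8.803 Y4.100
G1 X12.472 Y4.537
G1 X15.184 Y7.048
G1 X15.902 Y10.672
; layer 3
G0 Z14.687
G0 X13.923 Y10.437
G1 X12.890 Y12.673
G1 X10.739 Y13.875
G1 X8.293 Y13.583
G1 X6.486 Y11.910
G1 X6.007 Y9.493
G1 X7.040 Y7.257
G1 X9.191 Y6.055
G1 X11.637 Y6.347
G1 X13.444 Y8.020
G1 X13.923 Y10.437
; layer 4
G0 Z19.583
G0 X11.944 Y10.201
G1 X11.427 Y11.319
G1 X10.352 Y11.920
G1 X9.129 Y11.774
G1 X8.225 Y10.937
G1 X7.986 Y9.729
G1 X8.503 Y8.611
G1 X9.578 Y8.010
G1 X10.801 Y8.156
G1 X11.705 Y8.993
G1 X11.944 Y10.201
M2 ; end

The solid is a regular 10-sided pyramid, base circumscribed radius ≈ 9.96 mm, apex at z ≈ 24.5 mm. Slicing at Δz = 4.896 mm — 5 equal slices spanning the solid's height, so layer i sits at z = i·h/5 — gives 4 non-empty perimeters. Each is a 10-segment closed polygon; G0 lifts to the layer z and rapids to the start vertex, then G1 traces the edges. The cross-section shrinks linearly with z (the slice at the apex is degenerate and omitted).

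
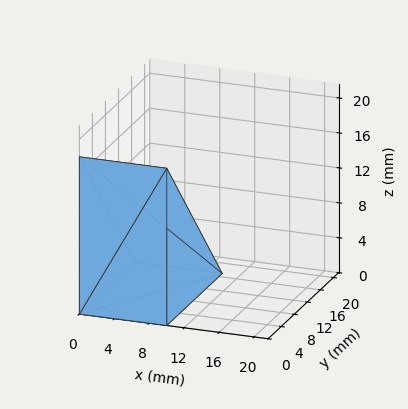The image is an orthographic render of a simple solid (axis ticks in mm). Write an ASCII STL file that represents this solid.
Reading the render: the shape is a wedge (ramp): 10 × 17 mm base, rising to 18 mm along the y=0 edge and sloping linearly to z=0 at y=17 (dimensions read to the nearest mm from the axis ticks). For the STL, each face is triangulated and given an outward normal.

solid part
  facet normal 0.0000 0.0000 -1.0000
    outer loop
      vertex 10.000 17.000 0.000
      vertex 10.000 0.000 0.000
      vertex 0.000 0.000 0.000
    endloop
  endfacet
  facet normal 0.0000 0.0000 -1.0000
    outer loop
      vertex 0.000 17.000 0.000
      vertex 10.000 17.000 0.000
      vertex 0.000 0.000 0.000
    endloop
  endfacet
  facet normal 0.0000 -1.0000 0.0000
    outer loop
      vertex 0.000 0.000 0.000
      vertex 10.000 0.000 0.000
      vertex 10.000 0.000 18.000
    endloop
  endfacet
  facet normal 0.0000 -1.0000 0.0000
    outer loop
      vertex 0.000 0.000 0.000
      vertex 10.000 0.000 18.000
      vertex 0.000 0.000 18.000
    endloop
  endfacet
  facet normal 0.0000 0.7270 0.6866
    outer loop
      vertex 0.000 0.000 18.000
      vertex 10.000 0.000 18.000
      vertex 10.000 17.000 0.000
    endloop
  endfacet
  facet normal 0.0000 0.7270 0.6866
    outer loop
      vertex 0.000 0.000 18.000
      vertex 10.000 17.000 0.000
      vertex 0.000 17.000 0.000
    endloop
  endfacet
  facet normal -1.0000 0.0000 0.0000
    outer loop
      vertex 0.000 0.000 18.000
      vertex 0.000 17.000 0.000
      vertex 0.000 0.000 0.000
    endloop
  endfacet
  facet normal 1.0000 0.0000 0.0000
    outer loop
      vertex 10.000 0.000 0.000
      vertex 10.000 17.000 0.000
      vertex 10.000 0.000 18.000
    endloop
  endfacet
endsolid part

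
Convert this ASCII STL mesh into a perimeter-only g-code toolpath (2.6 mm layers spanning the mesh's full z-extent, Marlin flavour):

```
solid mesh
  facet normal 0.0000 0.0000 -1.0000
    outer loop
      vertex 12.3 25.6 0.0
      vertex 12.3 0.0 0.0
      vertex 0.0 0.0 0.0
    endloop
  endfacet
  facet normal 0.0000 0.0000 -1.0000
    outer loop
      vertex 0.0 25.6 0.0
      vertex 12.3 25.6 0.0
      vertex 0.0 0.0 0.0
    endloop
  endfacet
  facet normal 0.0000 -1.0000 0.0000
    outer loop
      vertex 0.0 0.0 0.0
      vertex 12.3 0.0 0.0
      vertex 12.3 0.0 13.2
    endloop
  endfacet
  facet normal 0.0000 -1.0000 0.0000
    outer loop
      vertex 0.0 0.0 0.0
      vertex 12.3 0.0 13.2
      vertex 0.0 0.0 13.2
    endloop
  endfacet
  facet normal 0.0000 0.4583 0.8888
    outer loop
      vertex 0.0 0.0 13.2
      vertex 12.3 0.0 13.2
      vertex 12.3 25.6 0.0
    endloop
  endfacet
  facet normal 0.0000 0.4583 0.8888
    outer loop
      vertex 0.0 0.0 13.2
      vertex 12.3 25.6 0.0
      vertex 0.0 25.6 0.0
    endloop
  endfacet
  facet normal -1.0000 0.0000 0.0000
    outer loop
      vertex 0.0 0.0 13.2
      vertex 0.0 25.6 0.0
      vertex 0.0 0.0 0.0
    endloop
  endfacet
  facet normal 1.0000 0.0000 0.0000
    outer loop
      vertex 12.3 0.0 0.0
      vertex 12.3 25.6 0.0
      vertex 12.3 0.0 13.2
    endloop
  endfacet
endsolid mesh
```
; perimeter-only toolpath
G21 ; units = mm
G90 ; absolute positioning
G28 ; home
; layer 1
G0 Z2.6
G0 X0.0 Y0.0
G1 X12.3 Y0.0
G1 X12.3 Y20.5
G1 X0.0 Y20.5
G1 X0.0 Y0.0
; layer 2
G0 Z5.3
G0 X0.0 Y0.0
G1 X12.3 Y0.0
G1 X12.3 Y15.4
G1 X0.0 Y15.4
G1 X0.0 Y0.0
; layer 3
G0 Z7.9
G0 X0.0 Y0.0
G1 X12.3 Y0.0
G1 X12.3 Y10.2
G1 X0.0 Y10.2
G1 X0.0 Y0.0
; layer 4
G0 Z10.6
G0 X0.0 Y0.0
G1 X12.3 Y0.0
G1 X12.3 Y5.1
G1 X0.0 Y5.1
G1 X0.0 Y0.0
M2 ; end

The solid is a wedge (ramp): 12.3 × 25.6 mm base, rising to 13.2 mm along the y=0 edge and sloping linearly to z=0 at y=25.6. Slicing at Δz = 2.6 mm — 5 equal slices spanning the solid's height, so layer i sits at z = i·h/5 — gives 4 non-empty perimeters. Each is a 4-segment closed polygon; G0 lifts to the layer z and rapids to the start vertex, then G1 traces the edges. The cross-section shrinks linearly with z (the slice at the apex is degenerate and omitted).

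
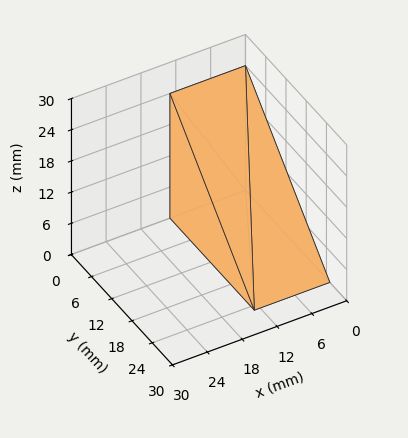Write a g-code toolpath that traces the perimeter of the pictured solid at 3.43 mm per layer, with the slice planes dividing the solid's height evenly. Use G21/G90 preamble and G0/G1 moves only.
Reading the render: the shape is a wedge (ramp): 13 × 25 mm base, rising to 24 mm along the y=0 edge and sloping linearly to z=0 at y=25 (dimensions read to the nearest mm from the axis ticks). For the g-code, the solid's height is divided into equal slices at the stated Δz and each level perimeter traced with G1 moves after a G0 lift.

; perimeter-only toolpath
G21 ; units = mm
G90 ; absolute positioning
G28 ; home
; layer 1
G0 Z3.43
G0 X0.00 Y0.00
G1 X13.00 Y0.00
G1 X13.00 Y21.43
G1 X0.00 Y21.43
G1 X0.00 Y0.00
; layer 2
G0 Z6.86
G0 X0.00 Y0.00
G1 X13.00 Y0.00
G1 X13.00 Y17.86
G1 X0.00 Y17.86
G1 X0.00 Y0.00
; layer 3
G0 Z10.29
G0 X0.00 Y0.00
G1 X13.00 Y0.00
G1 X13.00 Y14.29
G1 X0.00 Y14.29
G1 X0.00 Y0.00
; layer 4
G0 Z13.71
G0 X0.00 Y0.00
G1 X13.00 Y0.00
G1 X13.00 Y10.71
G1 X0.00 Y10.71
G1 X0.00 Y0.00
; layer 5
G0 Z17.14
G0 X0.00 Y0.00
G1 X13.00 Y0.00
G1 X13.00 Y7.14
G1 X0.00 Y7.14
G1 X0.00 Y0.00
; layer 6
G0 Z20.57
G0 X0.00 Y0.00
G1 X13.00 Y0.00
G1 X13.00 Y3.57
G1 X0.00 Y3.57
G1 X0.00 Y0.00
M2 ; end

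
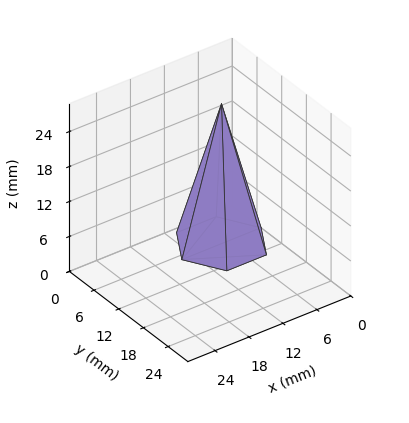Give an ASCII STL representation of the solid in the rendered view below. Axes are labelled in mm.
Reading the render: the shape is a regular 6-sided pyramid, base circumscribed radius ≈ 7 mm, apex at z ≈ 24 mm (dimensions read to the nearest mm from the axis ticks). For the STL, each face is triangulated and given an outward normal.

solid part
  facet normal 0.0000 0.0000 -1.0000
    outer loop
      vertex 3.5 13.1 0.0
      vertex 10.5 13.1 0.0
      vertex 14.0 7.0 0.0
    endloop
  endfacet
  facet normal 0.0000 0.0000 -1.0000
    outer loop
      vertex 0.0 7.0 0.0
      vertex 3.5 13.1 0.0
      vertex 14.0 7.0 0.0
    endloop
  endfacet
  facet normal 0.0000 0.0000 -1.0000
    outer loop
      vertex 3.5 0.9 0.0
      vertex 0.0 7.0 0.0
      vertex 14.0 7.0 0.0
    endloop
  endfacet
  facet normal 0.0000 0.0000 -1.0000
    outer loop
      vertex 10.5 0.9 0.0
      vertex 3.5 0.9 0.0
      vertex 14.0 7.0 0.0
    endloop
  endfacet
  facet normal 0.8409 0.4825 0.2453
    outer loop
      vertex 14.0 7.0 0.0
      vertex 10.5 13.1 0.0
      vertex 7.0 7.0 24.0
    endloop
  endfacet
  facet normal 0.0000 0.9692 0.2463
    outer loop
      vertex 10.5 13.1 0.0
      vertex 3.5 13.1 0.0
      vertex 7.0 7.0 24.0
    endloop
  endfacet
  facet normal -0.8409 0.4825 0.2453
    outer loop
      vertex 3.5 13.1 0.0
      vertex 0.0 7.0 0.0
      vertex 7.0 7.0 24.0
    endloop
  endfacet
  facet normal -0.8409 -0.4825 0.2453
    outer loop
      vertex 0.0 7.0 0.0
      vertex 3.5 0.9 0.0
      vertex 7.0 7.0 24.0
    endloop
  endfacet
  facet normal 0.0000 -0.9692 0.2463
    outer loop
      vertex 3.5 0.9 0.0
      vertex 10.5 0.9 0.0
      vertex 7.0 7.0 24.0
    endloop
  endfacet
  facet normal 0.8409 -0.4825 0.2453
    outer loop
      vertex 10.5 0.9 0.0
      vertex 14.0 7.0 0.0
      vertex 7.0 7.0 24.0
    endloop
  endfacet
endsolid part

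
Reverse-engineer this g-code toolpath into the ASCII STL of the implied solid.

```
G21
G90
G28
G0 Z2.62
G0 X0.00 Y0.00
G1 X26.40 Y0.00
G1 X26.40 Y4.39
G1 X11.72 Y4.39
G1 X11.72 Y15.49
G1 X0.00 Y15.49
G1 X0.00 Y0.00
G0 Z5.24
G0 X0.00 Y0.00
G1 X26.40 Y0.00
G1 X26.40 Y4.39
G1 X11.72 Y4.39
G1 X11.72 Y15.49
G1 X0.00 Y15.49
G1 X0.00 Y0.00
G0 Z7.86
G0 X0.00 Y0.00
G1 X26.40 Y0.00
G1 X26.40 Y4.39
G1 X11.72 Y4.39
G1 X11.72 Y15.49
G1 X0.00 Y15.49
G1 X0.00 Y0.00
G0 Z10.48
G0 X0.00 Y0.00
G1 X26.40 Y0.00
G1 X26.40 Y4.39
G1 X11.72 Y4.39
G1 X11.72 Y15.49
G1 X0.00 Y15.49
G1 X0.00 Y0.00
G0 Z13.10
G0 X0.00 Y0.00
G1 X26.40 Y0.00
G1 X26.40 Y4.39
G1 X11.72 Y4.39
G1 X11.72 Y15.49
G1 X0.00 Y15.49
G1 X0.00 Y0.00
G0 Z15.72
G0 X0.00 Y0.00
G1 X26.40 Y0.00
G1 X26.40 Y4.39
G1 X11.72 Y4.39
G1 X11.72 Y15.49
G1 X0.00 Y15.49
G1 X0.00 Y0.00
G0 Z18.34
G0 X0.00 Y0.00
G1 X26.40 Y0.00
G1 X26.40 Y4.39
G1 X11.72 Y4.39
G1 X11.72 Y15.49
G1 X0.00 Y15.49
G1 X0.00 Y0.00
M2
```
solid part
  facet normal 0.0000 0.0000 -1.0000
    outer loop
      vertex 26.40 4.39 0.00
      vertex 26.40 0.00 0.00
      vertex 0.00 0.00 0.00
    endloop
  endfacet
  facet normal 0.0000 0.0000 -1.0000
    outer loop
      vertex 11.72 4.39 0.00
      vertex 26.40 4.39 0.00
      vertex 0.00 0.00 0.00
    endloop
  endfacet
  facet normal 0.0000 0.0000 -1.0000
    outer loop
      vertex 11.72 15.49 0.00
      vertex 11.72 4.39 0.00
      vertex 0.00 0.00 0.00
    endloop
  endfacet
  facet normal 0.0000 0.0000 -1.0000
    outer loop
      vertex 0.00 15.49 0.00
      vertex 11.72 15.49 0.00
      vertex 0.00 0.00 0.00
    endloop
  endfacet
  facet normal 0.0000 0.0000 1.0000
    outer loop
      vertex 0.00 0.00 18.34
      vertex 26.40 0.00 18.34
      vertex 26.40 4.39 18.34
    endloop
  endfacet
  facet normal 0.0000 0.0000 1.0000
    outer loop
      vertex 0.00 0.00 18.34
      vertex 26.40 4.39 18.34
      vertex 11.72 4.39 18.34
    endloop
  endfacet
  facet normal 0.0000 0.0000 1.0000
    outer loop
      vertex 0.00 0.00 18.34
      vertex 11.72 4.39 18.34
      vertex 11.72 15.49 18.34
    endloop
  endfacet
  facet normal 0.0000 0.0000 1.0000
    outer loop
      vertex 0.00 0.00 18.34
      vertex 11.72 15.49 18.34
      vertex 0.00 15.49 18.34
    endloop
  endfacet
  facet normal 0.0000 -1.0000 0.0000
    outer loop
      vertex 0.00 0.00 0.00
      vertex 26.40 0.00 0.00
      vertex 26.40 0.00 18.34
    endloop
  endfacet
  facet normal 0.0000 -1.0000 0.0000
    outer loop
      vertex 0.00 0.00 0.00
      vertex 26.40 0.00 18.34
      vertex 0.00 0.00 18.34
    endloop
  endfacet
  facet normal 1.0000 0.0000 0.0000
    outer loop
      vertex 26.40 0.00 0.00
      vertex 26.40 4.39 0.00
      vertex 26.40 4.39 18.34
    endloop
  endfacet
  facet normal 1.0000 0.0000 0.0000
    outer loop
      vertex 26.40 0.00 0.00
      vertex 26.40 4.39 18.34
      vertex 26.40 0.00 18.34
    endloop
  endfacet
  facet normal 0.0000 1.0000 0.0000
    outer loop
      vertex 26.40 4.39 0.00
      vertex 11.72 4.39 0.00
      vertex 11.72 4.39 18.34
    endloop
  endfacet
  facet normal 0.0000 1.0000 0.0000
    outer loop
      vertex 26.40 4.39 0.00
      vertex 11.72 4.39 18.34
      vertex 26.40 4.39 18.34
    endloop
  endfacet
  facet normal 1.0000 0.0000 0.0000
    outer loop
      vertex 11.72 4.39 0.00
      vertex 11.72 15.49 0.00
      vertex 11.72 15.49 18.34
    endloop
  endfacet
  facet normal 1.0000 0.0000 0.0000
    outer loop
      vertex 11.72 4.39 0.00
      vertex 11.72 15.49 18.34
      vertex 11.72 4.39 18.34
    endloop
  endfacet
  facet normal 0.0000 1.0000 0.0000
    outer loop
      vertex 11.72 15.49 0.00
      vertex 0.00 15.49 0.00
      vertex 0.00 15.49 18.34
    endloop
  endfacet
  facet normal 0.0000 1.0000 0.0000
    outer loop
      vertex 11.72 15.49 0.00
      vertex 0.00 15.49 18.34
      vertex 11.72 15.49 18.34
    endloop
  endfacet
  facet normal -1.0000 0.0000 0.0000
    outer loop
      vertex 0.00 15.49 0.00
      vertex 0.00 0.00 0.00
      vertex 0.00 0.00 18.34
    endloop
  endfacet
  facet normal -1.0000 0.0000 0.0000
    outer loop
      vertex 0.00 15.49 0.00
      vertex 0.00 0.00 18.34
      vertex 0.00 15.49 18.34
    endloop
  endfacet
endsolid part

The G0 Z moves step by Δz≈2.62 mm. Every layer's G1 loop is the same polygon, so the solid is a straight extrusion of it from z=0 to z≈18.3. Closing with flat bottom and top caps and triangulating gives 20 facets — an L-shaped prism: outer 26.4 × 15.5 mm, arm thicknesses ≈ 4.39 mm (horizontal) and 11.7 mm (vertical), extruded 18.3 mm in z.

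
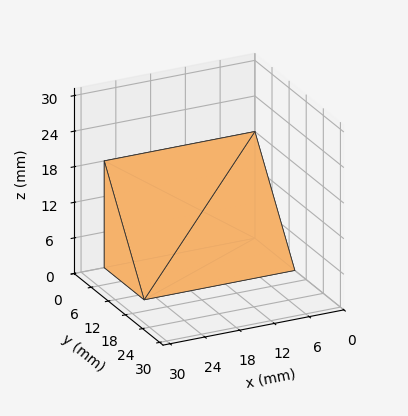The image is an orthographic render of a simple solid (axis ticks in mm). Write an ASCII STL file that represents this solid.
Reading the render: the shape is a wedge (ramp): 26 × 14 mm base, rising to 18 mm along the y=0 edge and sloping linearly to z=0 at y=14 (dimensions read to the nearest mm from the axis ticks). For the STL, each face is triangulated and given an outward normal.

solid part
  facet normal 0.0000 0.0000 -1.0000
    outer loop
      vertex 26.000 14.000 0.000
      vertex 26.000 0.000 0.000
      vertex 0.000 0.000 0.000
    endloop
  endfacet
  facet normal 0.0000 0.0000 -1.0000
    outer loop
      vertex 0.000 14.000 0.000
      vertex 26.000 14.000 0.000
      vertex 0.000 0.000 0.000
    endloop
  endfacet
  facet normal 0.0000 -1.0000 0.0000
    outer loop
      vertex 0.000 0.000 0.000
      vertex 26.000 0.000 0.000
      vertex 26.000 0.000 18.000
    endloop
  endfacet
  facet normal 0.0000 -1.0000 0.0000
    outer loop
      vertex 0.000 0.000 0.000
      vertex 26.000 0.000 18.000
      vertex 0.000 0.000 18.000
    endloop
  endfacet
  facet normal 0.0000 0.7894 0.6139
    outer loop
      vertex 0.000 0.000 18.000
      vertex 26.000 0.000 18.000
      vertex 26.000 14.000 0.000
    endloop
  endfacet
  facet normal 0.0000 0.7894 0.6139
    outer loop
      vertex 0.000 0.000 18.000
      vertex 26.000 14.000 0.000
      vertex 0.000 14.000 0.000
    endloop
  endfacet
  facet normal -1.0000 0.0000 0.0000
    outer loop
      vertex 0.000 0.000 18.000
      vertex 0.000 14.000 0.000
      vertex 0.000 0.000 0.000
    endloop
  endfacet
  facet normal 1.0000 0.0000 0.0000
    outer loop
      vertex 26.000 0.000 0.000
      vertex 26.000 14.000 0.000
      vertex 26.000 0.000 18.000
    endloop
  endfacet
endsolid part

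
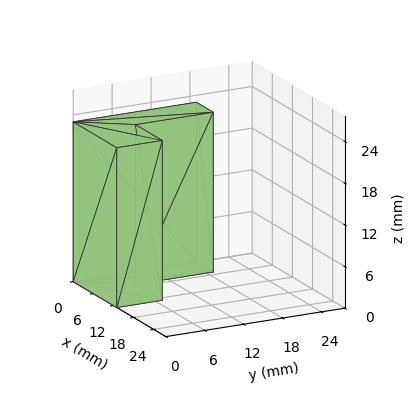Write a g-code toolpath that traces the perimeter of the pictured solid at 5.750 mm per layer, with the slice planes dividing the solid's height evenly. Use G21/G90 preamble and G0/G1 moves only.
Reading the render: the shape is an L-shaped prism: outer 13 × 19 mm, arm thicknesses ≈ 7 mm (horizontal) and 5 mm (vertical), extruded 23 mm in z (dimensions read to the nearest mm from the axis ticks). For the g-code, the solid's height is divided into equal slices at the stated Δz and each level perimeter traced with G1 moves after a G0 lift.

; perimeter-only toolpath
G21 ; units = mm
G90 ; absolute positioning
G28 ; home
; layer 1
G0 Z5.750
G0 X0.000 Y0.000
G1 X13.000 Y0.000
G1 X13.000 Y7.000
G1 X5.000 Y7.000
G1 X5.000 Y19.000
G1 X0.000 Y19.000
G1 X0.000 Y0.000
; layer 2
G0 Z11.500
G0 X0.000 Y0.000
G1 X13.000 Y0.000
G1 X13.000 Y7.000
G1 X5.000 Y7.000
G1 X5.000 Y19.000
G1 X0.000 Y19.000
G1 X0.000 Y0.000
; layer 3
G0 Z17.250
G0 X0.000 Y0.000
G1 X13.000 Y0.000
G1 X13.000 Y7.000
G1 X5.000 Y7.000
G1 X5.000 Y19.000
G1 X0.000 Y19.000
G1 X0.000 Y0.000
; layer 4
G0 Z23.000
G0 X0.000 Y0.000
G1 X13.000 Y0.000
G1 X13.000 Y7.000
G1 X5.000 Y7.000
G1 X5.000 Y19.000
G1 X0.000 Y19.000
G1 X0.000 Y0.000
M2 ; end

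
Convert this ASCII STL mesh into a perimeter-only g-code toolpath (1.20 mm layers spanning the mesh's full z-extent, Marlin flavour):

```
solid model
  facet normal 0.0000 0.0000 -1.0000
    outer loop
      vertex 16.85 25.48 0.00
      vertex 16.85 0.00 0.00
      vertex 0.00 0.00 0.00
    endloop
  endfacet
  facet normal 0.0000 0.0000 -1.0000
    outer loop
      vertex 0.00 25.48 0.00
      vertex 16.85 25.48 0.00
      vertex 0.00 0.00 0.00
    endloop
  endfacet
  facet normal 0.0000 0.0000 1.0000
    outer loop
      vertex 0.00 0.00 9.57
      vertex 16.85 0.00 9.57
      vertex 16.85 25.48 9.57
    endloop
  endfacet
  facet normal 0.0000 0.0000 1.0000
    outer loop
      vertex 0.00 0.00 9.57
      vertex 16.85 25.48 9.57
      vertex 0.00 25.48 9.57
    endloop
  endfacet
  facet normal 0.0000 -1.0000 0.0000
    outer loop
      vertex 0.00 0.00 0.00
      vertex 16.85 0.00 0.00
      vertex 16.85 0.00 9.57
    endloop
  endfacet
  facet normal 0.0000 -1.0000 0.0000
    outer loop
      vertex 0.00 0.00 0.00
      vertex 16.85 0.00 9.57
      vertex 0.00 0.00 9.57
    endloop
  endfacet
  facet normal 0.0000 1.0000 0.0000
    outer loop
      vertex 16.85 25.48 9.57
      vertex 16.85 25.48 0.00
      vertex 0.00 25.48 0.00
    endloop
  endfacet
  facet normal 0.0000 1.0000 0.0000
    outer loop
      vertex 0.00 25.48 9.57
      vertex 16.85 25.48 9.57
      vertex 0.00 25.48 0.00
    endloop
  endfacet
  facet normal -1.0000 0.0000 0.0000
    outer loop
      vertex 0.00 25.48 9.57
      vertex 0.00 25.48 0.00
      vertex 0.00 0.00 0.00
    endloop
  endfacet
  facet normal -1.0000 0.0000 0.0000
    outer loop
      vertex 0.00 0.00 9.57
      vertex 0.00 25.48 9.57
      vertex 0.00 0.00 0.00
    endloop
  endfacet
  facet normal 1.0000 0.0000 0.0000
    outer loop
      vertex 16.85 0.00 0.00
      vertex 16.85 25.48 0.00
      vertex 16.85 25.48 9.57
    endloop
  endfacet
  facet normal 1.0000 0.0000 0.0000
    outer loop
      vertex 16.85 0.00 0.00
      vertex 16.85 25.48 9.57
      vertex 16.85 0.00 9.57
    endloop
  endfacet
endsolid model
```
; perimeter-only toolpath
G21 ; units = mm
G90 ; absolute positioning
G28 ; home
; layer 1
G0 Z1.20
G0 X0.00 Y0.00
G1 X16.85 Y0.00
G1 X16.85 Y25.48
G1 X0.00 Y25.48
G1 X0.00 Y0.00
; layer 2
G0 Z2.39
G0 X0.00 Y0.00
G1 X16.85 Y0.00
G1 X16.85 Y25.48
G1 X0.00 Y25.48
G1 X0.00 Y0.00
; layer 3
G0 Z3.59
G0 X0.00 Y0.00
G1 X16.85 Y0.00
G1 X16.85 Y25.48
G1 X0.00 Y25.48
G1 X0.00 Y0.00
; layer 4
G0 Z4.79
G0 X0.00 Y0.00
G1 X16.85 Y0.00
G1 X16.85 Y25.48
G1 X0.00 Y25.48
G1 X0.00 Y0.00
; layer 5
G0 Z5.98
G0 X0.00 Y0.00
G1 X16.85 Y0.00
G1 X16.85 Y25.48
G1 X0.00 Y25.48
G1 X0.00 Y0.00
; layer 6
G0 Z7.18
G0 X0.00 Y0.00
G1 X16.85 Y0.00
G1 X16.85 Y25.48
G1 X0.00 Y25.48
G1 X0.00 Y0.00
; layer 7
G0 Z8.37
G0 X0.00 Y0.00
G1 X16.85 Y0.00
G1 X16.85 Y25.48
G1 X0.00 Y25.48
G1 X0.00 Y0.00
; layer 8
G0 Z9.57
G0 X0.00 Y0.00
G1 X16.85 Y0.00
G1 X16.85 Y25.48
G1 X0.00 Y25.48
G1 X0.00 Y0.00
M2 ; end

The solid is a rectangular box, roughly 16.9 × 25.5 mm footprint and 9.57 mm tall. Slicing at Δz = 1.20 mm — 8 equal slices spanning the solid's height, so layer i sits at z = i·h/8 — gives 8 non-empty perimeters. Each is a 4-segment closed polygon; G0 lifts to the layer z and rapids to the start vertex, then G1 traces the edges.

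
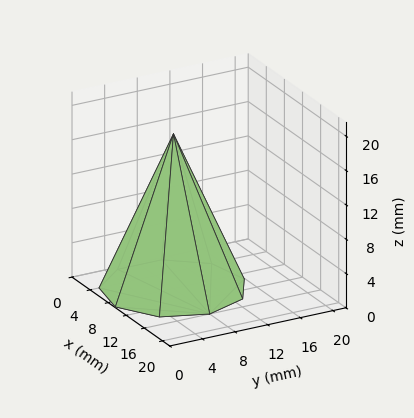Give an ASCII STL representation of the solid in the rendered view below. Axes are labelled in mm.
Reading the render: the shape is a regular 9-sided pyramid, base circumscribed radius ≈ 8 mm, apex at z ≈ 18 mm (dimensions read to the nearest mm from the axis ticks). For the STL, each face is triangulated and given an outward normal.

solid part
  facet normal 0.0000 0.0000 -1.0000
    outer loop
      vertex 9.4 15.9 0.0
      vertex 14.1 13.1 0.0
      vertex 16.0 8.0 0.0
    endloop
  endfacet
  facet normal 0.0000 0.0000 -1.0000
    outer loop
      vertex 4.0 14.9 0.0
      vertex 9.4 15.9 0.0
      vertex 16.0 8.0 0.0
    endloop
  endfacet
  facet normal 0.0000 0.0000 -1.0000
    outer loop
      vertex 0.5 10.7 0.0
      vertex 4.0 14.9 0.0
      vertex 16.0 8.0 0.0
    endloop
  endfacet
  facet normal 0.0000 0.0000 -1.0000
    outer loop
      vertex 0.5 5.3 0.0
      vertex 0.5 10.7 0.0
      vertex 16.0 8.0 0.0
    endloop
  endfacet
  facet normal 0.0000 0.0000 -1.0000
    outer loop
      vertex 4.0 1.1 0.0
      vertex 0.5 5.3 0.0
      vertex 16.0 8.0 0.0
    endloop
  endfacet
  facet normal 0.0000 0.0000 -1.0000
    outer loop
      vertex 9.4 0.1 0.0
      vertex 4.0 1.1 0.0
      vertex 16.0 8.0 0.0
    endloop
  endfacet
  facet normal 0.0000 0.0000 -1.0000
    outer loop
      vertex 14.1 2.9 0.0
      vertex 9.4 0.1 0.0
      vertex 16.0 8.0 0.0
    endloop
  endfacet
  facet normal 0.8651 0.3223 0.3845
    outer loop
      vertex 16.0 8.0 0.0
      vertex 14.1 13.1 0.0
      vertex 8.0 8.0 18.0
    endloop
  endfacet
  facet normal 0.4724 0.7930 0.3848
    outer loop
      vertex 14.1 13.1 0.0
      vertex 9.4 15.9 0.0
      vertex 8.0 8.0 18.0
    endloop
  endfacet
  facet normal -0.1680 0.9074 0.3852
    outer loop
      vertex 9.4 15.9 0.0
      vertex 4.0 14.9 0.0
      vertex 8.0 8.0 18.0
    endloop
  endfacet
  facet normal -0.7093 0.5911 0.3842
    outer loop
      vertex 4.0 14.9 0.0
      vertex 0.5 10.7 0.0
      vertex 8.0 8.0 18.0
    endloop
  endfacet
  facet normal -0.9231 0.0000 0.3846
    outer loop
      vertex 0.5 10.7 0.0
      vertex 0.5 5.3 0.0
      vertex 8.0 8.0 18.0
    endloop
  endfacet
  facet normal -0.7093 -0.5911 0.3842
    outer loop
      vertex 0.5 5.3 0.0
      vertex 4.0 1.1 0.0
      vertex 8.0 8.0 18.0
    endloop
  endfacet
  facet normal -0.1680 -0.9074 0.3852
    outer loop
      vertex 4.0 1.1 0.0
      vertex 9.4 0.1 0.0
      vertex 8.0 8.0 18.0
    endloop
  endfacet
  facet normal 0.4724 -0.7930 0.3848
    outer loop
      vertex 9.4 0.1 0.0
      vertex 14.1 2.9 0.0
      vertex 8.0 8.0 18.0
    endloop
  endfacet
  facet normal 0.8651 -0.3223 0.3845
    outer loop
      vertex 14.1 2.9 0.0
      vertex 16.0 8.0 0.0
      vertex 8.0 8.0 18.0
    endloop
  endfacet
endsolid part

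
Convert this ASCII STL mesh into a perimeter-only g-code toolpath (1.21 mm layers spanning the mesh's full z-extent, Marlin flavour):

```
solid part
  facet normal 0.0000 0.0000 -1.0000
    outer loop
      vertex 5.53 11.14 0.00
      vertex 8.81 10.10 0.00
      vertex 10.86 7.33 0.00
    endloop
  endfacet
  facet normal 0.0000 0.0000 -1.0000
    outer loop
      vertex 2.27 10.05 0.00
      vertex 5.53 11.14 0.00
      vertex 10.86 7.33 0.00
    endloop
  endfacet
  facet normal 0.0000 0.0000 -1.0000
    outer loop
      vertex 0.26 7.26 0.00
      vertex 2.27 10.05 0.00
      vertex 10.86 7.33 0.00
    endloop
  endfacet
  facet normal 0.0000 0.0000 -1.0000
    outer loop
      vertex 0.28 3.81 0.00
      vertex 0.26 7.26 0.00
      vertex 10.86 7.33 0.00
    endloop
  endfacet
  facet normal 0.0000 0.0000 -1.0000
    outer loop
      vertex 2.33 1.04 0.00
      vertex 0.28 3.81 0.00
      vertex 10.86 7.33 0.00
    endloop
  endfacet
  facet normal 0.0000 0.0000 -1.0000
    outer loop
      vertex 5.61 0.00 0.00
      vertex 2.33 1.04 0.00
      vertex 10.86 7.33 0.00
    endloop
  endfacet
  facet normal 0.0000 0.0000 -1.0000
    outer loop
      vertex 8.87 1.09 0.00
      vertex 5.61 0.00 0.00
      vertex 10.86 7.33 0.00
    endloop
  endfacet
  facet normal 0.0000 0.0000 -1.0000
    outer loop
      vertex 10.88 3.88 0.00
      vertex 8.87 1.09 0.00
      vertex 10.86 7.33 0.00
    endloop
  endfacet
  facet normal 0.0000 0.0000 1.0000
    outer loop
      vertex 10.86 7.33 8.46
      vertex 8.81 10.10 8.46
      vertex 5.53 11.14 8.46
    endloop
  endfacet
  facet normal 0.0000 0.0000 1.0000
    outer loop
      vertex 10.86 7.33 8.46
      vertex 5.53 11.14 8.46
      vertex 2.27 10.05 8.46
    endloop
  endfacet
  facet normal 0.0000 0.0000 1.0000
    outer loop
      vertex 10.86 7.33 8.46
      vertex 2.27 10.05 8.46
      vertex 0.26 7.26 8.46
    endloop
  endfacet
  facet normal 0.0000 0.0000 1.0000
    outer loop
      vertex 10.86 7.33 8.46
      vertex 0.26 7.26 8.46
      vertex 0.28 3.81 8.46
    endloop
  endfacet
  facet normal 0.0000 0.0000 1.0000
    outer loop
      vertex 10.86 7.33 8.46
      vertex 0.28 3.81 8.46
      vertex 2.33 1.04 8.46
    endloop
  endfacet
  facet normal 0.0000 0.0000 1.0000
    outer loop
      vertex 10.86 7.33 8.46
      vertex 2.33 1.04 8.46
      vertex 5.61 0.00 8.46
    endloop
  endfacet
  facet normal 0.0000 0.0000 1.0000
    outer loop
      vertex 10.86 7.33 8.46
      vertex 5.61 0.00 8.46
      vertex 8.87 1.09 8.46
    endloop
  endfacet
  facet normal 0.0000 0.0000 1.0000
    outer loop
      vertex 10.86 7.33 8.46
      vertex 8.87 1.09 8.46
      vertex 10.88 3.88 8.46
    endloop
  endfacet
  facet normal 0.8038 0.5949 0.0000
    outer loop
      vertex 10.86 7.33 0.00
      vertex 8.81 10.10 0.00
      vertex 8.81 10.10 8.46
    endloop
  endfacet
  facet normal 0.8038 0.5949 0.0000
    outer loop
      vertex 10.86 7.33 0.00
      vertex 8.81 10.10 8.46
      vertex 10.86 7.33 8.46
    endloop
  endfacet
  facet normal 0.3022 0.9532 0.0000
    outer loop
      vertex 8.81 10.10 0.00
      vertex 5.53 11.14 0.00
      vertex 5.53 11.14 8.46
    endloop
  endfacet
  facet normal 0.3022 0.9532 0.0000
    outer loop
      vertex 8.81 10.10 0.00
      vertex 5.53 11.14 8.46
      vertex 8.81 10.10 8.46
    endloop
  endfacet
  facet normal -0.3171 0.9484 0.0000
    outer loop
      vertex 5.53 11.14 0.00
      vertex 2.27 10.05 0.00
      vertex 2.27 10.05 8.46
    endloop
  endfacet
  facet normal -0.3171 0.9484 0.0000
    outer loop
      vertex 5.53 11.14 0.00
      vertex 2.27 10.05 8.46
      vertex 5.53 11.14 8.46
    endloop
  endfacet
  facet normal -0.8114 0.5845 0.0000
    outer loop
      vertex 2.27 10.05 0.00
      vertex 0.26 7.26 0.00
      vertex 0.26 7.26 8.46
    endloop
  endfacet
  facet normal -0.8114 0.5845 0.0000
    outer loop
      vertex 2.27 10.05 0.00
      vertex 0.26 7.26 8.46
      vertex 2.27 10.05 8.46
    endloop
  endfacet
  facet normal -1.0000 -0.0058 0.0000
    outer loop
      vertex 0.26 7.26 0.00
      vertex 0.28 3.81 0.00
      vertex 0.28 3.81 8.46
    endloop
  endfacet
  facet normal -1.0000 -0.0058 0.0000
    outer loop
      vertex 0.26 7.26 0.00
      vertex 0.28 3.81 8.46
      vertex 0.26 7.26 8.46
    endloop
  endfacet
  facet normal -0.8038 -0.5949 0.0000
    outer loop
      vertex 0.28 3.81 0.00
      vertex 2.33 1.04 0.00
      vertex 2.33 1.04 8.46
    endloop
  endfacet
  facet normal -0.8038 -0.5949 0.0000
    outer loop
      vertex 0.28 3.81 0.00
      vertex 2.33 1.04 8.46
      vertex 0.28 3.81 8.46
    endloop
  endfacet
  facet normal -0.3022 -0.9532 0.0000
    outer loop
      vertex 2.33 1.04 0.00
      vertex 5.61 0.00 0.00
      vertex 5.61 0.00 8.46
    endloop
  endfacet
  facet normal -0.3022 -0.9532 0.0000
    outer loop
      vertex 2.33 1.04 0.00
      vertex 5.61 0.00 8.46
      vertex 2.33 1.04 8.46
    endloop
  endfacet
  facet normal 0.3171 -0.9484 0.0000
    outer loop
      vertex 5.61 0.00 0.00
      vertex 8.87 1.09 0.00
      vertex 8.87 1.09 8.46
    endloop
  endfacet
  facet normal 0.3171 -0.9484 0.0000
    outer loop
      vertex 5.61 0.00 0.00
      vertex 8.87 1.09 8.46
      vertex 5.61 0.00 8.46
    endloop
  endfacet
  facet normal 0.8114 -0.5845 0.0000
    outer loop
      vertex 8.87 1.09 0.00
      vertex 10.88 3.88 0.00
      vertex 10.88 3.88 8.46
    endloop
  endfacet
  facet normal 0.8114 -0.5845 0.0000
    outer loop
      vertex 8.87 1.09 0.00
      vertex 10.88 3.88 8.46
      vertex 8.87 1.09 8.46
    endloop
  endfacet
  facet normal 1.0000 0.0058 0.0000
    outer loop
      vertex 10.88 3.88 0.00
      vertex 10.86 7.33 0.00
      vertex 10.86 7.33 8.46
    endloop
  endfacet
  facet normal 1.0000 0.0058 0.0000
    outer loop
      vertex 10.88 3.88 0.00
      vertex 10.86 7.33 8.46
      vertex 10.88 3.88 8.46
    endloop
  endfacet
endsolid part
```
; perimeter-only toolpath
G21 ; units = mm
G90 ; absolute positioning
G28 ; home
; layer 1
G0 Z1.21
G0 X10.86 Y7.33
G1 X8.81 Y10.10
G1 X5.53 Y11.14
G1 X2.27 Y10.05
G1 X0.26 Y7.26
G1 X0.28 Y3.81
G1 X2.33 Y1.04
G1 X5.61 Y0.00
G1 X8.87 Y1.09
G1 X10.88 Y3.88
G1 X10.86 Y7.33
; layer 2
G0 Z2.42
G0 X10.86 Y7.33
G1 X8.81 Y10.10
G1 X5.53 Y11.14
G1 X2.27 Y10.05
G1 X0.26 Y7.26
G1 X0.28 Y3.81
G1 X2.33 Y1.04
G1 X5.61 Y0.00
G1 X8.87 Y1.09
G1 X10.88 Y3.88
G1 X10.86 Y7.33
; layer 3
G0 Z3.63
G0 X10.86 Y7.33
G1 X8.81 Y10.10
G1 X5.53 Y11.14
G1 X2.27 Y10.05
G1 X0.26 Y7.26
G1 X0.28 Y3.81
G1 X2.33 Y1.04
G1 X5.61 Y0.00
G1 X8.87 Y1.09
G1 X10.88 Y3.88
G1 X10.86 Y7.33
; layer 4
G0 Z4.83
G0 X10.86 Y7.33
G1 X8.81 Y10.10
G1 X5.53 Y11.14
G1 X2.27 Y10.05
G1 X0.26 Y7.26
G1 X0.28 Y3.81
G1 X2.33 Y1.04
G1 X5.61 Y0.00
G1 X8.87 Y1.09
G1 X10.88 Y3.88
G1 X10.86 Y7.33
; layer 5
G0 Z6.04
G0 X10.86 Y7.33
G1 X8.81 Y10.10
G1 X5.53 Y11.14
G1 X2.27 Y10.05
G1 X0.26 Y7.26
G1 X0.28 Y3.81
G1 X2.33 Y1.04
G1 X5.61 Y0.00
G1 X8.87 Y1.09
G1 X10.88 Y3.88
G1 X10.86 Y7.33
; layer 6
G0 Z7.25
G0 X10.86 Y7.33
G1 X8.81 Y10.10
G1 X5.53 Y11.14
G1 X2.27 Y10.05
G1 X0.26 Y7.26
G1 X0.28 Y3.81
G1 X2.33 Y1.04
G1 X5.61 Y0.00
G1 X8.87 Y1.09
G1 X10.88 Y3.88
G1 X10.86 Y7.33
; layer 7
G0 Z8.46
G0 X10.86 Y7.33
G1 X8.81 Y10.10
G1 X5.53 Y11.14
G1 X2.27 Y10.05
G1 X0.26 Y7.26
G1 X0.28 Y3.81
G1 X2.33 Y1.04
G1 X5.61 Y0.00
G1 X8.87 Y1.09
G1 X10.88 Y3.88
G1 X10.86 Y7.33
M2 ; end

The solid is a regular 10-sided prism (a cylinder approximated with 10 flat sides), circumscribed radius ≈ 5.57 mm, height ≈ 8.46 mm. Slicing at Δz = 1.21 mm — 7 equal slices spanning the solid's height, so layer i sits at z = i·h/7 — gives 7 non-empty perimeters. Each is a 10-segment closed polygon; G0 lifts to the layer z and rapids to the start vertex, then G1 traces the edges.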